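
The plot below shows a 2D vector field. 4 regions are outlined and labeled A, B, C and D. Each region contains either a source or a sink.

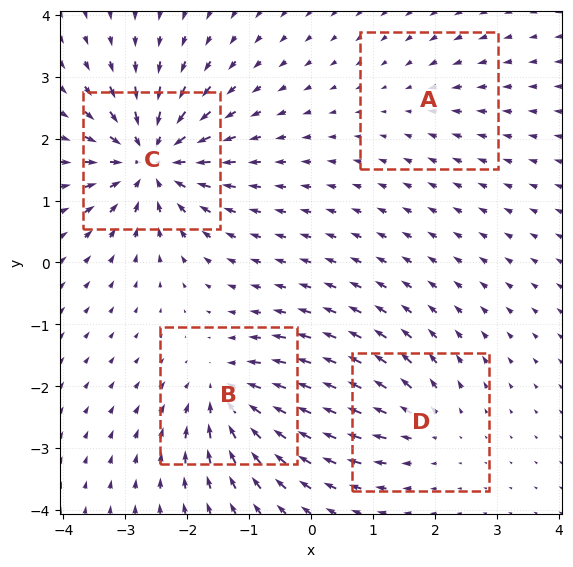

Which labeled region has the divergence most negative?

Divergence at each region's feature centre — A: about -2, B: about -6, C: about -9, D: about +4. Region C is most negative.

C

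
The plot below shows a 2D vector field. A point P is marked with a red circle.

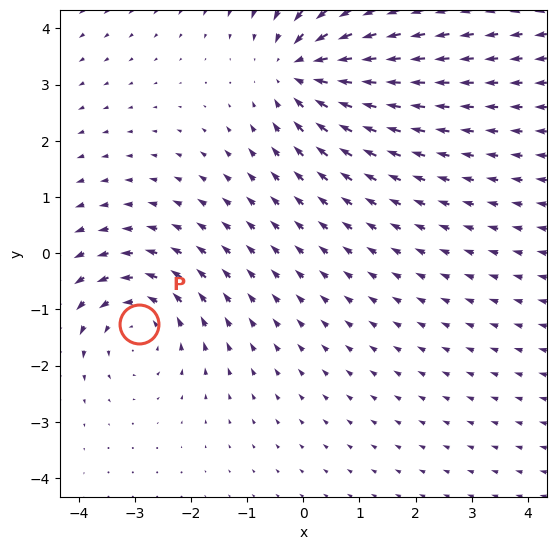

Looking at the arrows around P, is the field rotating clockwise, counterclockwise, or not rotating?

Near P at (-2.9, -1.3) the arrows circulate counterclockwise. The curl (z-component) there is about +3; positive curl means counterclockwise rotation.

counterclockwise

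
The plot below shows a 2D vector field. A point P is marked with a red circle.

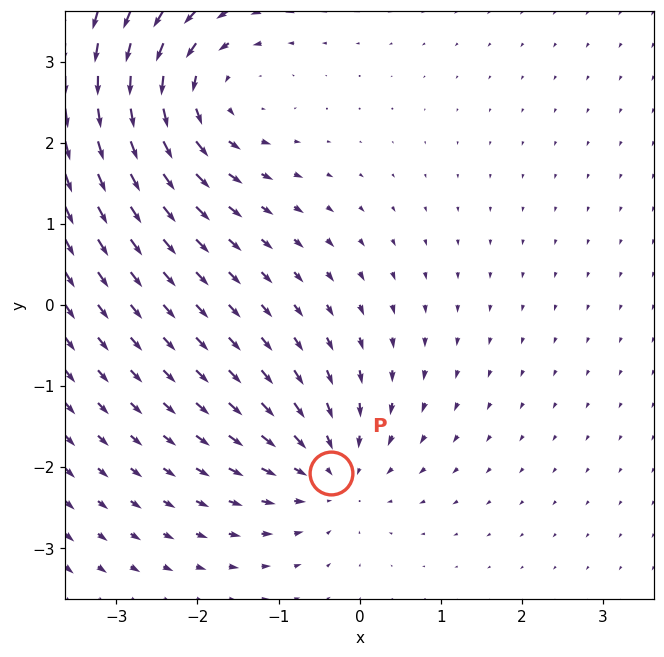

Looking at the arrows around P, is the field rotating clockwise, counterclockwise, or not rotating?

Near P at (-0.4, -2.1) the arrows show no circulation. The curl there is ≈0.

not rotating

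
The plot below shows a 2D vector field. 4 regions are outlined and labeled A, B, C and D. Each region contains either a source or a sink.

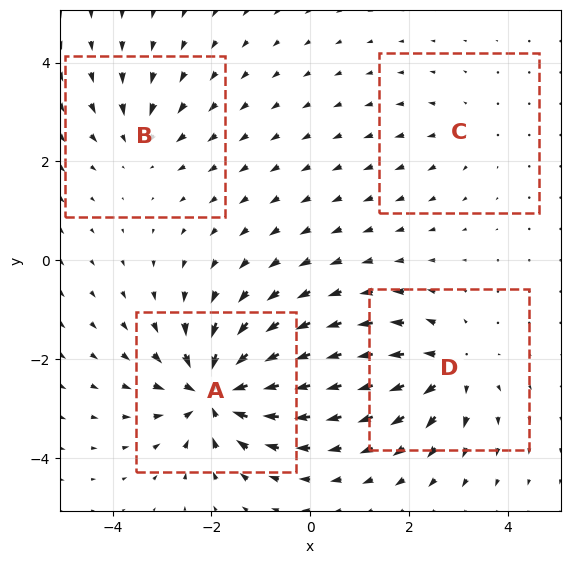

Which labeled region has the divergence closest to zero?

C

Divergence at each region's feature centre — A: about -9, B: about -4, C: about +2, D: about +5. Region C is closest to zero.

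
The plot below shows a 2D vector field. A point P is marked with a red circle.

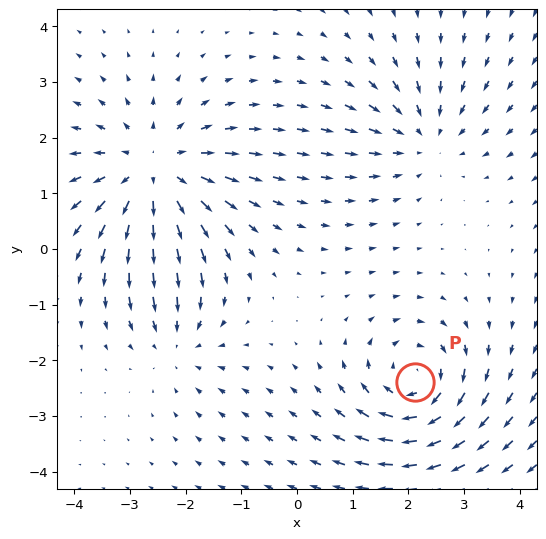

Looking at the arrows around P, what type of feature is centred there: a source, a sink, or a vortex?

At P (2.1, -2.4) the arrows circulate clockwise. Divergence ≈0, curl about -5 — near-zero divergence with nonzero curl is a vortex.

vortex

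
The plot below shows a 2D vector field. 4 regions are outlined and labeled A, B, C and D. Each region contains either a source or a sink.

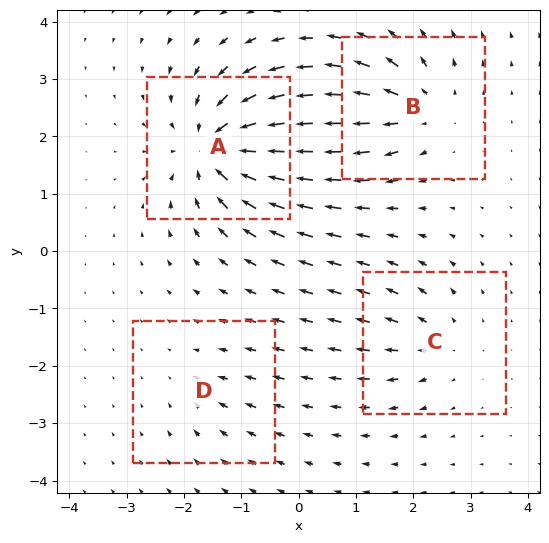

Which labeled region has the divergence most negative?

Divergence at each region's feature centre — A: about -9, B: about +6, C: about +4, D: about -2. Region A is most negative.

A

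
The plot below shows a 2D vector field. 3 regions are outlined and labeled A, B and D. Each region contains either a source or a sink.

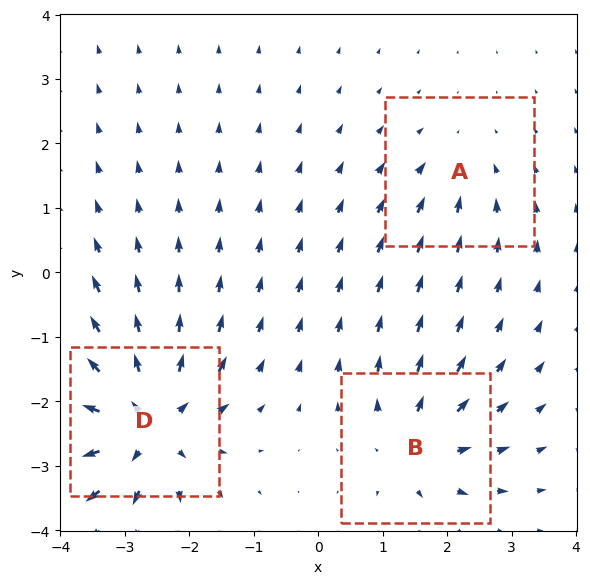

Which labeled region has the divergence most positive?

D

Divergence at each region's feature centre — A: about -2, B: about +4, D: about +6. Region D is most positive.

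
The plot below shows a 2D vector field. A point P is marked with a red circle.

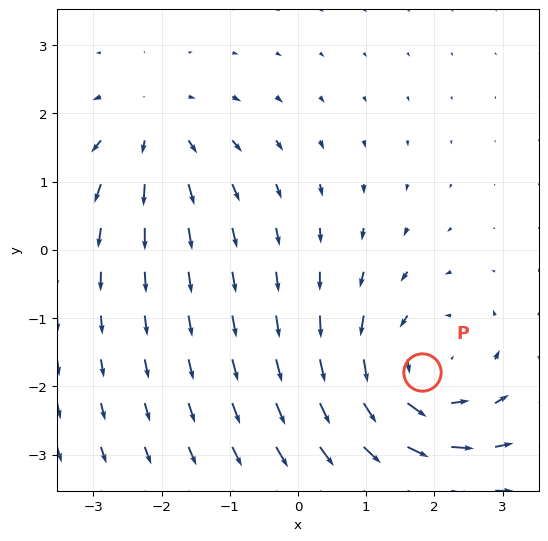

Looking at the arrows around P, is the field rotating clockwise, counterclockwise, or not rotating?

Near P at (1.8, -1.8) the arrows circulate counterclockwise. The curl (z-component) there is about +4; positive curl means counterclockwise rotation.

counterclockwise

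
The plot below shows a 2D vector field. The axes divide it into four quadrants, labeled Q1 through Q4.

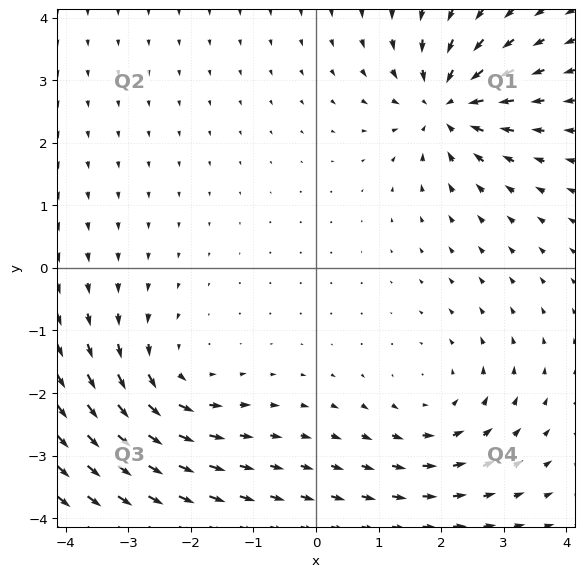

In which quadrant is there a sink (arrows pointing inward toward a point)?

Q1

The sink sits at approximately (2.1, 2.6), which lies in quadrant Q1. The divergence there is about -5, negative as expected for a sink.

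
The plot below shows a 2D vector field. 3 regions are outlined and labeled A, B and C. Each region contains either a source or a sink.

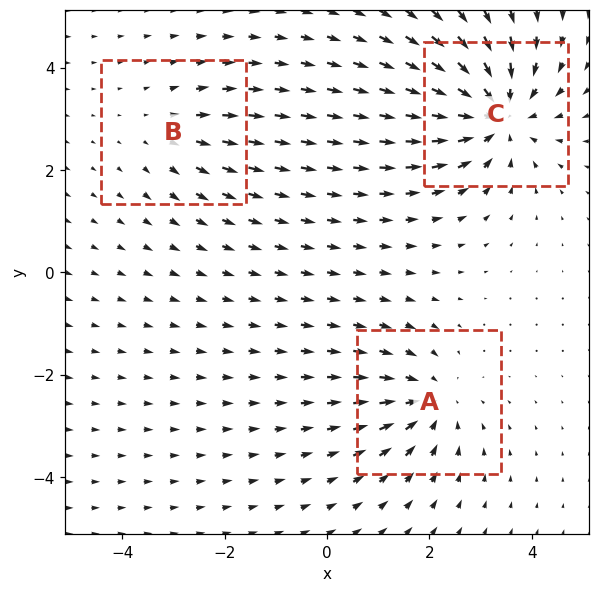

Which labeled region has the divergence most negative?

Divergence at each region's feature centre — A: about -3, B: about +2, C: about -5. Region C is most negative.

C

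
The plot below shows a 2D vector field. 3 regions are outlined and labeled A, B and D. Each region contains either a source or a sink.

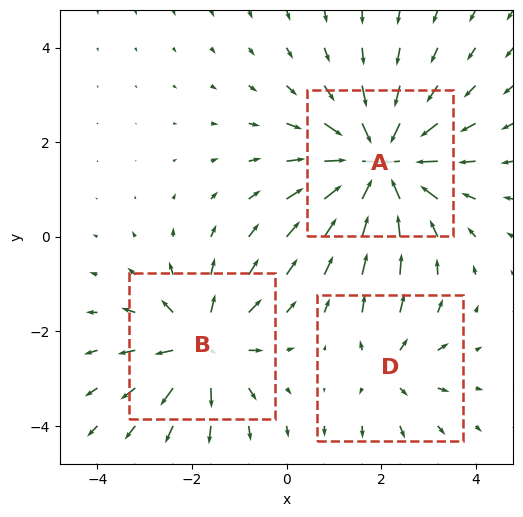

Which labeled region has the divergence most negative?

A

Divergence at each region's feature centre — A: about -5, B: about +4, D: about +2. Region A is most negative.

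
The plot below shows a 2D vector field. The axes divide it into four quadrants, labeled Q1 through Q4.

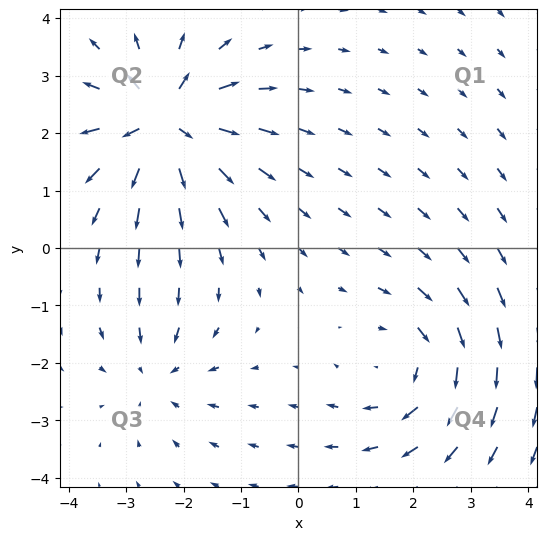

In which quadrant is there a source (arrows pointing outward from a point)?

Q2

The source sits at approximately (-2.3, 2.2), which lies in quadrant Q2. The divergence there is about +7, positive as expected for a source.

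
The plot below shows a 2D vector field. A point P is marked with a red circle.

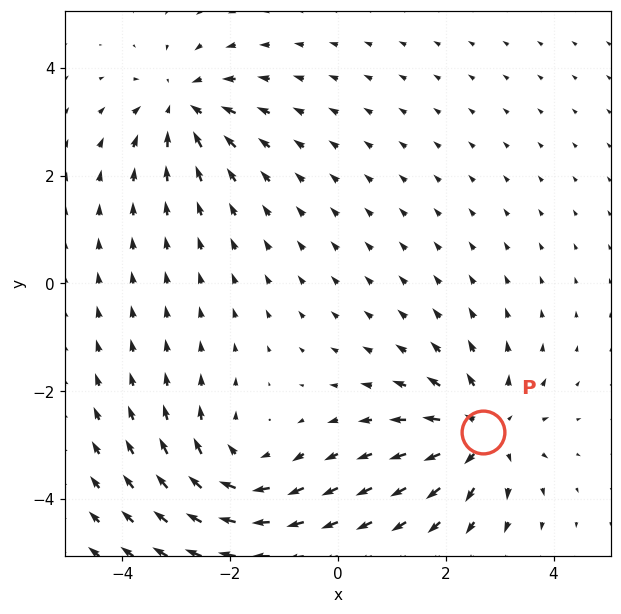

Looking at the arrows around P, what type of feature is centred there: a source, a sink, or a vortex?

source

At P (2.7, -2.8) the arrows spread outward. Divergence about +5, curl ≈0 — positive divergence with near-zero curl is a source.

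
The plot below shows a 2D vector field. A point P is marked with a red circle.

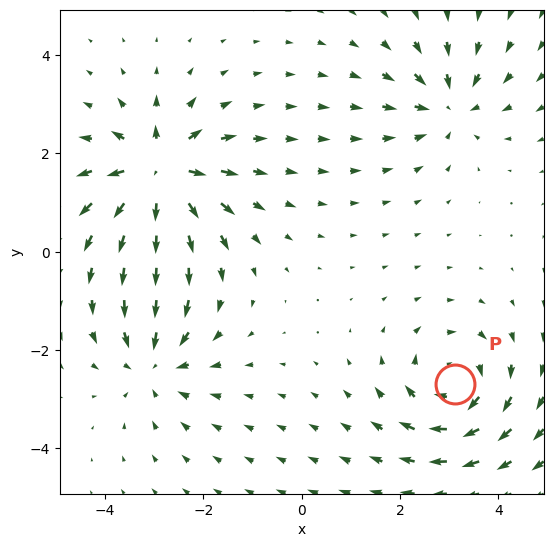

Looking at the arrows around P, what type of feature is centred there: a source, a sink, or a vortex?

At P (3.1, -2.7) the arrows circulate clockwise. Divergence ≈0, curl about -5 — near-zero divergence with nonzero curl is a vortex.

vortex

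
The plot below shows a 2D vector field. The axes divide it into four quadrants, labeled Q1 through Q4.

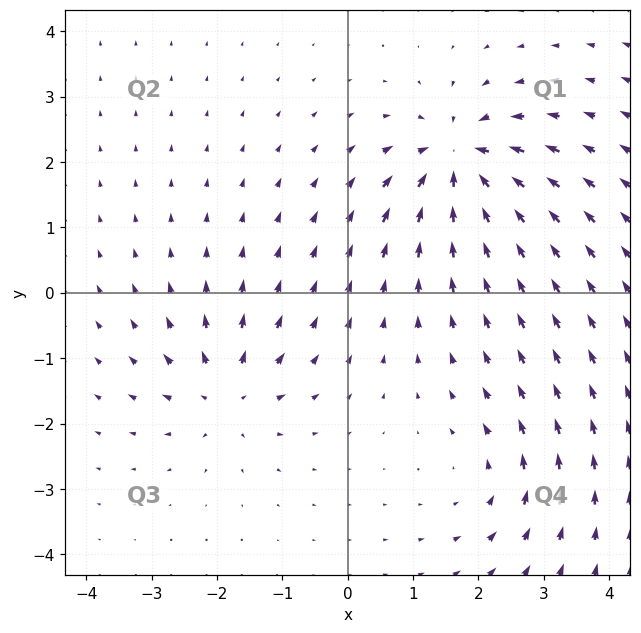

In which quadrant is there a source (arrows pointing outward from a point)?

Q3

The source sits at approximately (-1.9, -1.5), which lies in quadrant Q3. The divergence there is about +4, positive as expected for a source.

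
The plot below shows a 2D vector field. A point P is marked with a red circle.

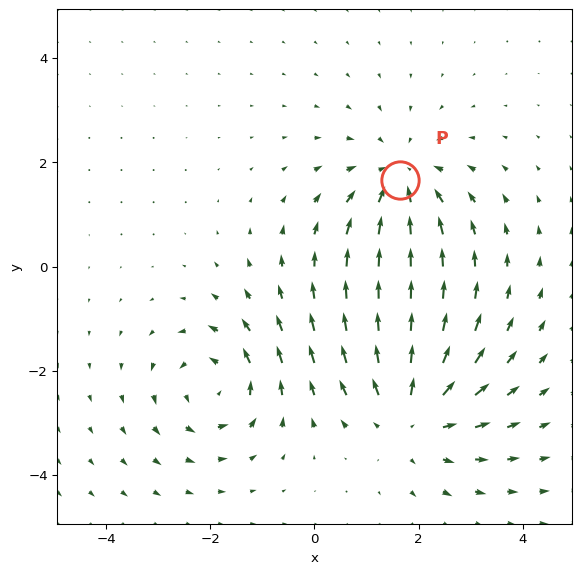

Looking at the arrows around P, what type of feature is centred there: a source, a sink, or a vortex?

At P (1.6, 1.7) the arrows converge inward. Divergence about -3, curl ≈0 — negative divergence with near-zero curl is a sink.

sink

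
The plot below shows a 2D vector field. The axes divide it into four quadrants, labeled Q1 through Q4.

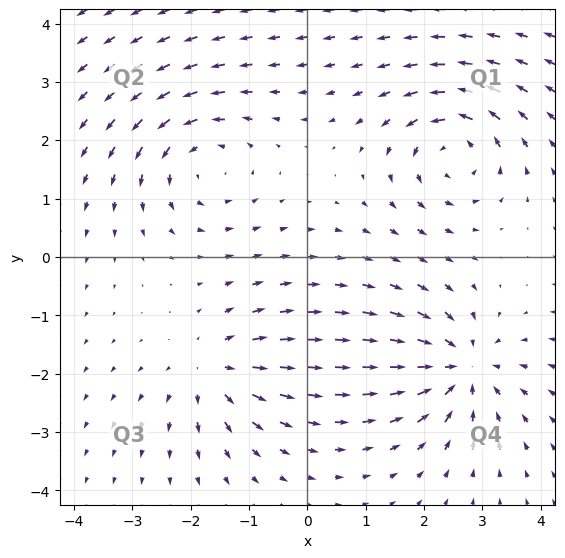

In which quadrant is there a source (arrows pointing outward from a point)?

Q3

The source sits at approximately (-1.6, -1.9), which lies in quadrant Q3. The divergence there is about +3, positive as expected for a source.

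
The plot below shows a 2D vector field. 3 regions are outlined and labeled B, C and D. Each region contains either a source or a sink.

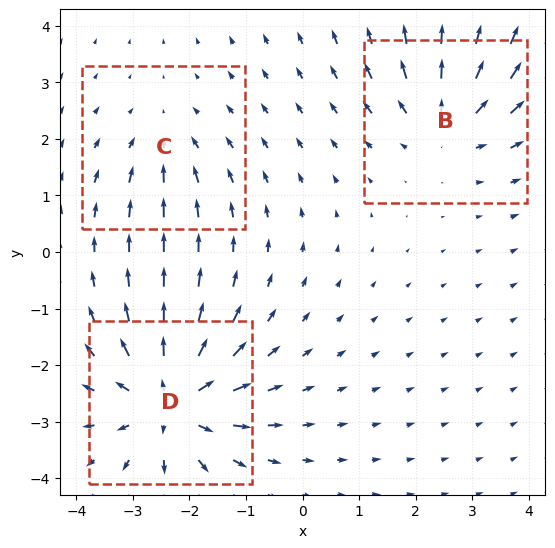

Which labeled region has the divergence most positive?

Divergence at each region's feature centre — B: about +3, C: about -2, D: about +5. Region D is most positive.

D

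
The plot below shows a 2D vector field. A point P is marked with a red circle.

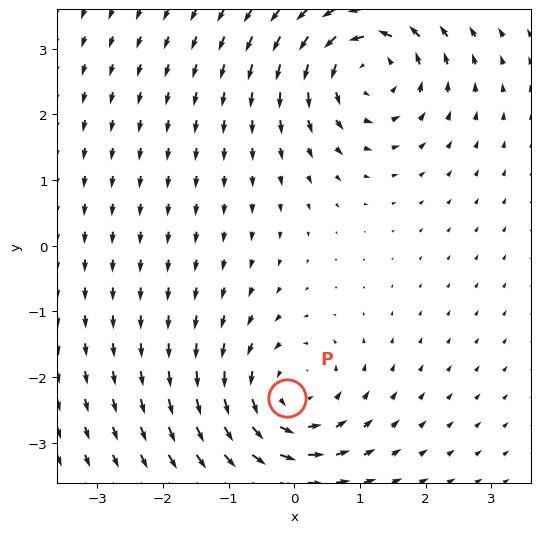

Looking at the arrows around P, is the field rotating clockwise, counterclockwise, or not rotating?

counterclockwise

Near P at (-0.1, -2.3) the arrows circulate counterclockwise. The curl (z-component) there is about +4; positive curl means counterclockwise rotation.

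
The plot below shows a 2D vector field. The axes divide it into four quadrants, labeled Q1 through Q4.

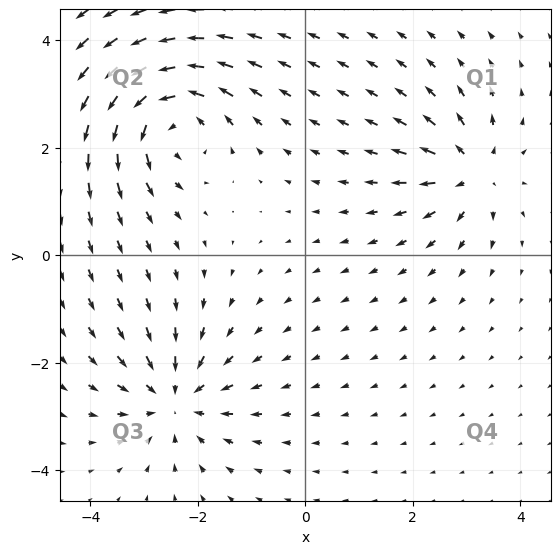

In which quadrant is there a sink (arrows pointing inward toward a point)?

The sink sits at approximately (-2.4, -2.7), which lies in quadrant Q3. The divergence there is about -4, negative as expected for a sink.

Q3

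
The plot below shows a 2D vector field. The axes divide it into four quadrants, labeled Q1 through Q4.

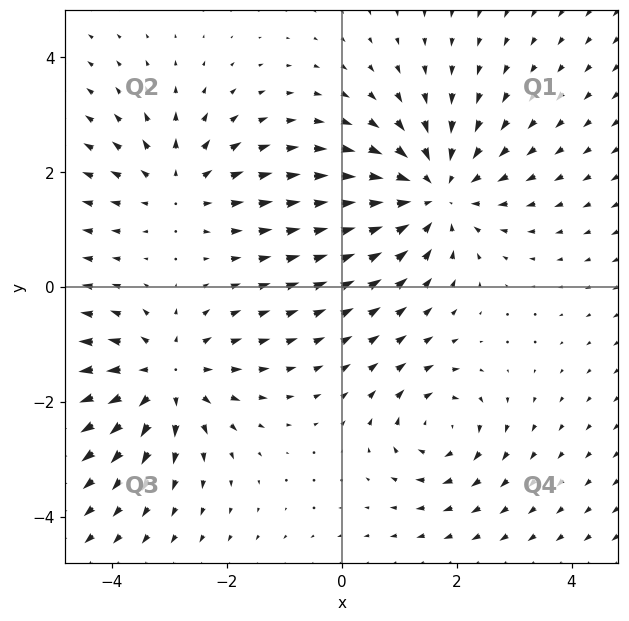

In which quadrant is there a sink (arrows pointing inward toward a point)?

Q1

The sink sits at approximately (1.6, 1.6), which lies in quadrant Q1. The divergence there is about -4, negative as expected for a sink.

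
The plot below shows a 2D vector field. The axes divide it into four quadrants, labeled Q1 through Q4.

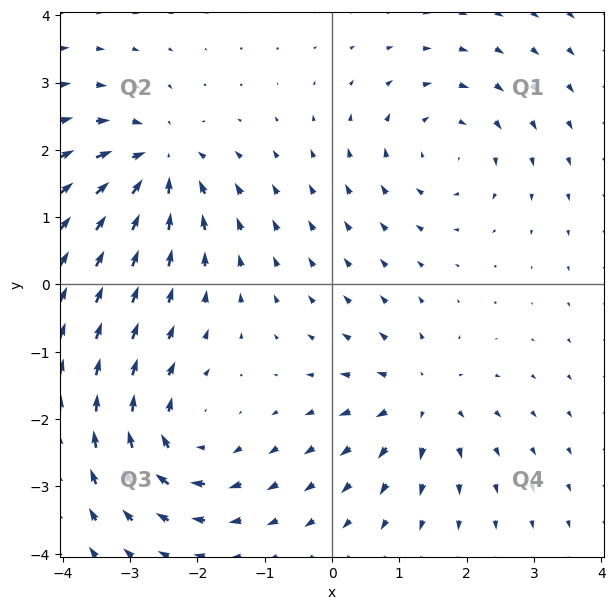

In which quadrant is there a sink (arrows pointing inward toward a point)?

Q2

The sink sits at approximately (-2.6, 1.8), which lies in quadrant Q2. The divergence there is about -7, negative as expected for a sink.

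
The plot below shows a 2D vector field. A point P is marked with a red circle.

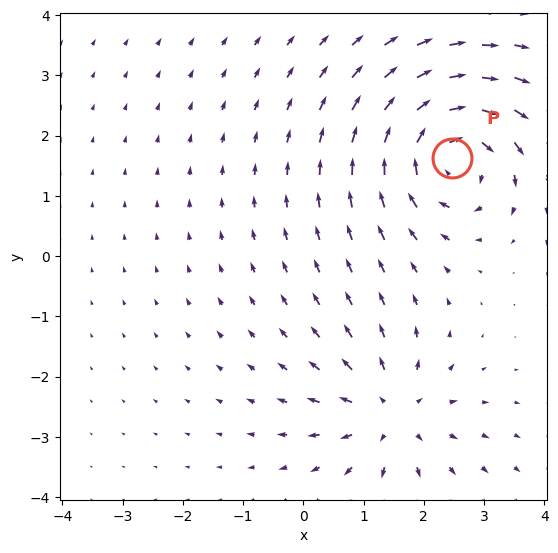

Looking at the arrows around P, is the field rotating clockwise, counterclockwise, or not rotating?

Near P at (2.5, 1.6) the arrows circulate clockwise. The curl (z-component) there is about -6; negative curl means clockwise rotation.

clockwise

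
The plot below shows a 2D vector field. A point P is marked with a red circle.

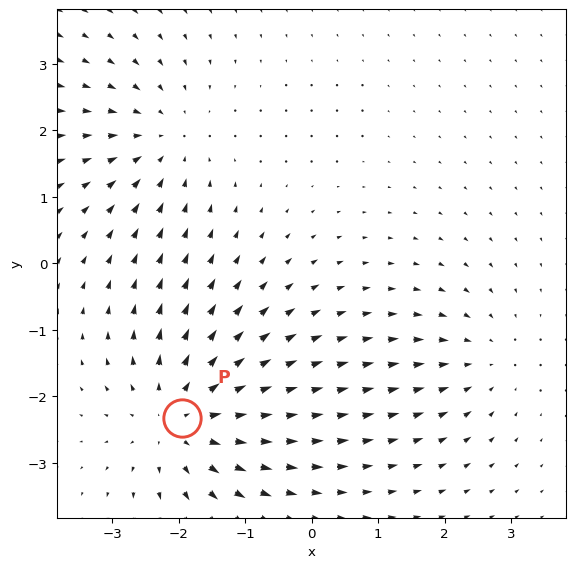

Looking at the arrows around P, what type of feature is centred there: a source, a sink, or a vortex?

At P (-1.9, -2.3) the arrows spread outward. Divergence about +4, curl ≈0 — positive divergence with near-zero curl is a source.

source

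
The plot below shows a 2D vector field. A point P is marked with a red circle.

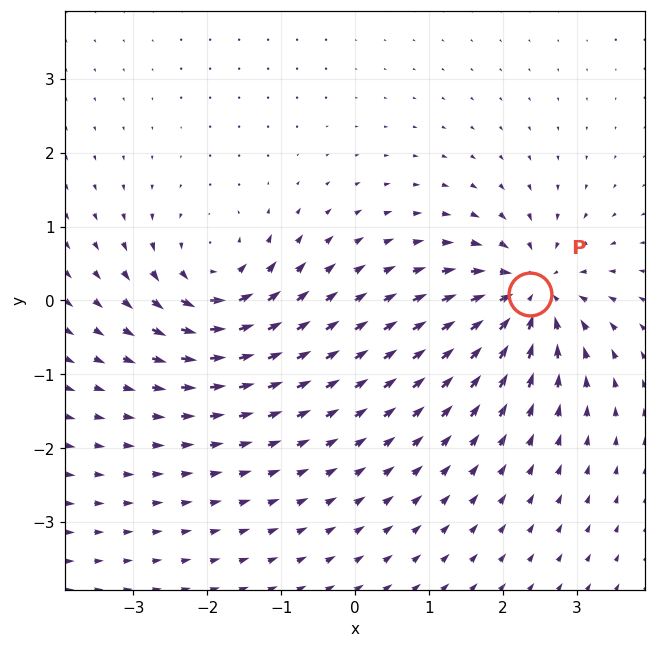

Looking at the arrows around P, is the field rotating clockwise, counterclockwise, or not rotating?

not rotating

Near P at (2.4, 0.1) the arrows show no circulation. The curl there is ≈0.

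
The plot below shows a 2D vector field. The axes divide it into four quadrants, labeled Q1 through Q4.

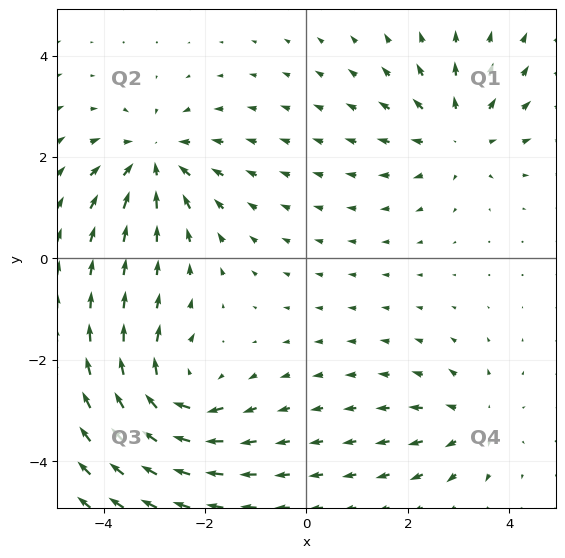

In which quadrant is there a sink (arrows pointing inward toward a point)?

Q2

The sink sits at approximately (-3.0, 1.9), which lies in quadrant Q2. The divergence there is about -5, negative as expected for a sink.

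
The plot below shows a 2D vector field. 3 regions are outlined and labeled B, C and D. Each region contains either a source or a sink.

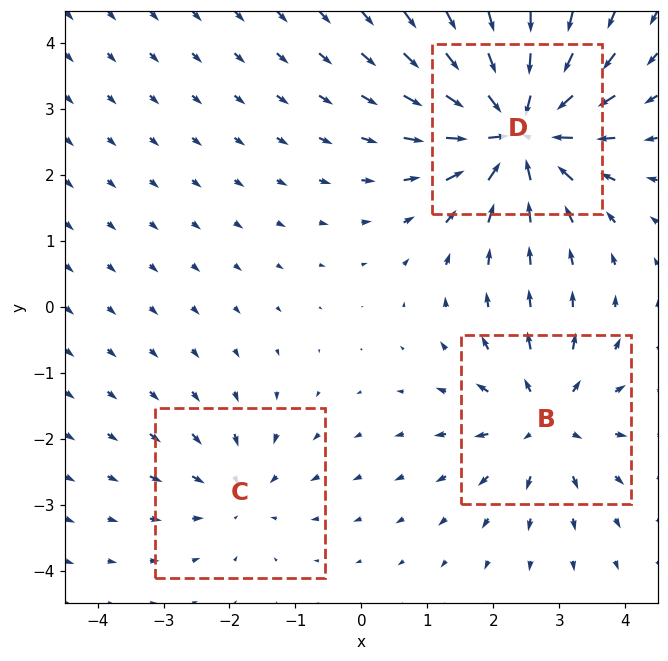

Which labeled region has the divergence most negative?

D

Divergence at each region's feature centre — B: about +4, C: about -2, D: about -6. Region D is most negative.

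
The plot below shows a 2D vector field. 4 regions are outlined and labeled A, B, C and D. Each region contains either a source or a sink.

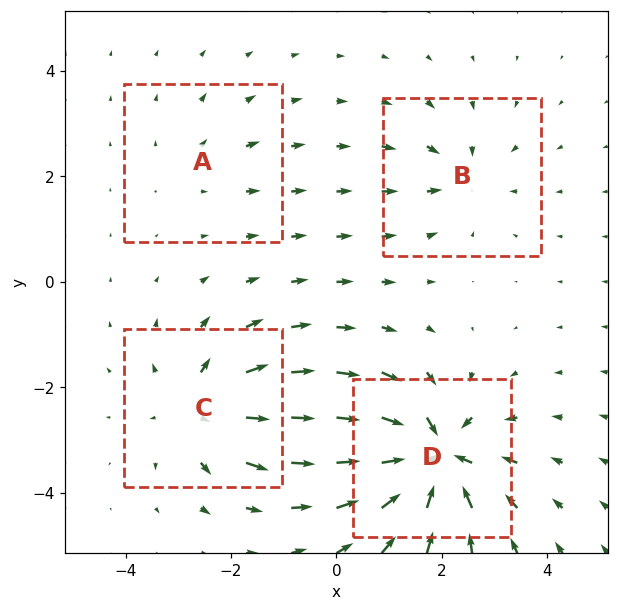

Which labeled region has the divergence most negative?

D

Divergence at each region's feature centre — A: about +2, B: about -4, C: about +5, D: about -9. Region D is most negative.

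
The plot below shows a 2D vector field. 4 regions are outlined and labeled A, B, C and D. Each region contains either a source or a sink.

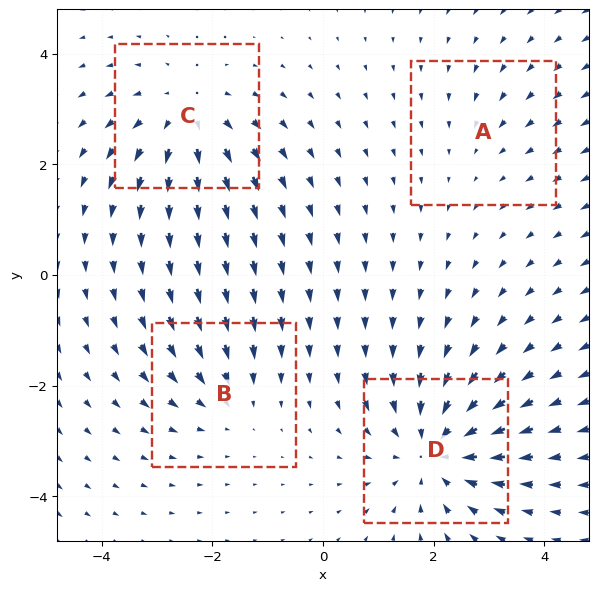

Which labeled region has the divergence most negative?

Divergence at each region's feature centre — A: about -2, B: about -3, C: about +4, D: about -6. Region D is most negative.

D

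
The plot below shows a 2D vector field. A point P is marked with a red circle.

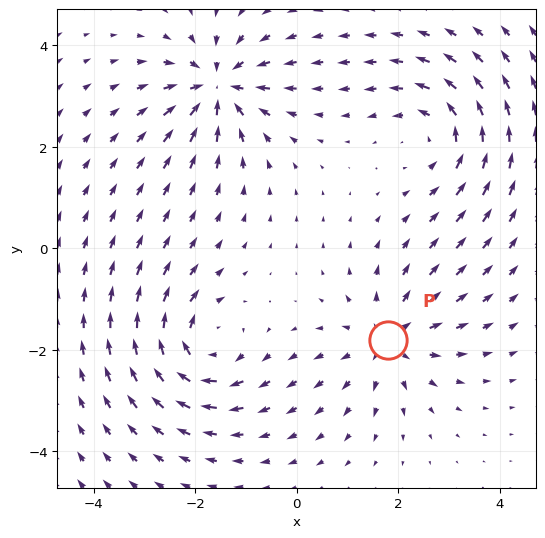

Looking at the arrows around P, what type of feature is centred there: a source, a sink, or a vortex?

At P (1.8, -1.8) the arrows spread outward. Divergence about +4, curl ≈0 — positive divergence with near-zero curl is a source.

source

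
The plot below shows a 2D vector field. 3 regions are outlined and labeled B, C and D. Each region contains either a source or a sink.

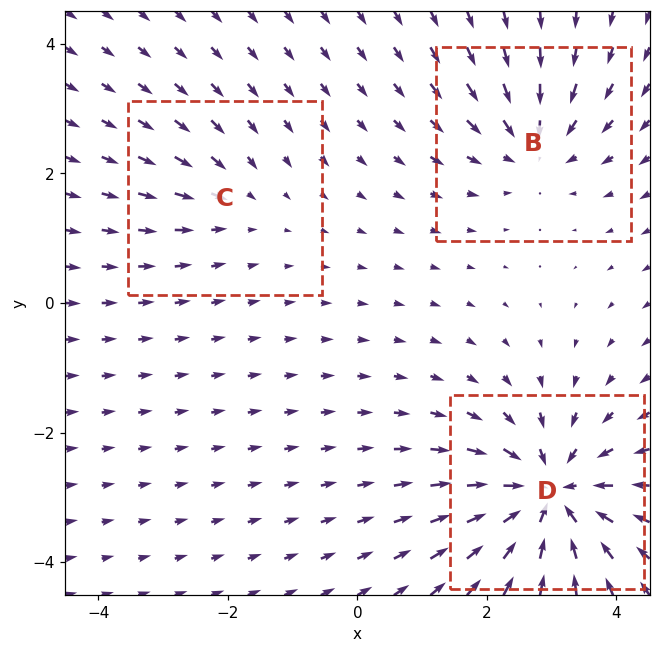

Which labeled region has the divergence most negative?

Divergence at each region's feature centre — B: about -3, C: about -2, D: about -5. Region D is most negative.

D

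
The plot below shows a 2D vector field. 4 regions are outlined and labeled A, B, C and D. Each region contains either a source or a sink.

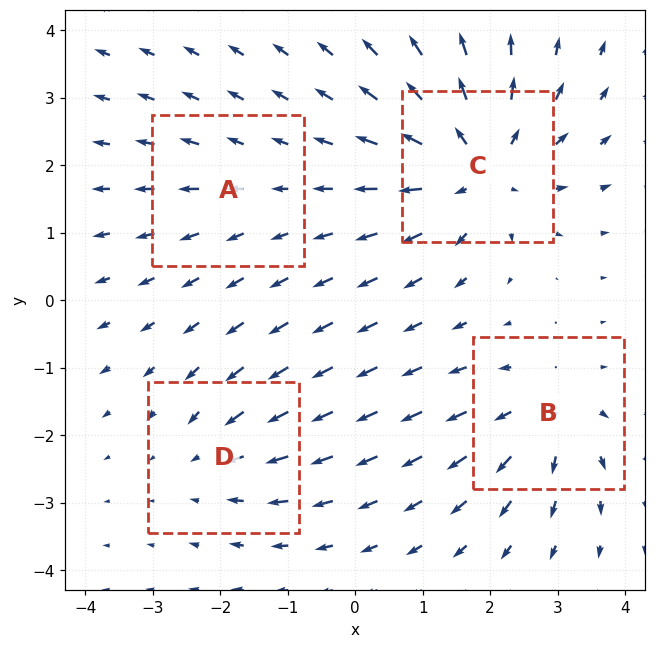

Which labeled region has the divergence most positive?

C

Divergence at each region's feature centre — A: about +2, B: about +5, C: about +7, D: about -3. Region C is most positive.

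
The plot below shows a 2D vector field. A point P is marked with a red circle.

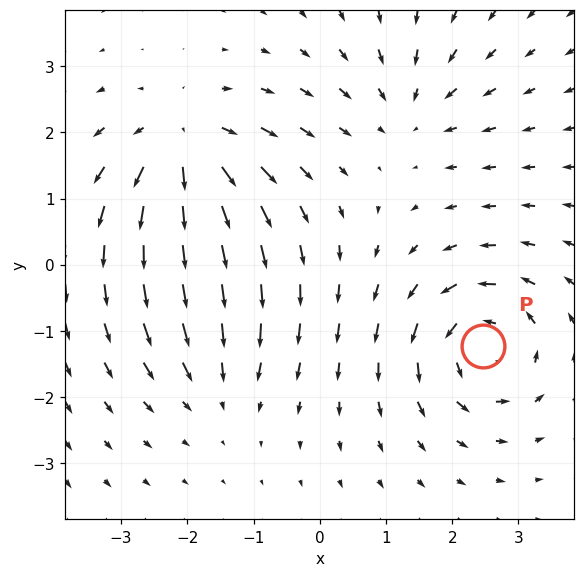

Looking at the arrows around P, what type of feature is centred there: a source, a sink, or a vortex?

At P (2.5, -1.2) the arrows circulate counterclockwise. Divergence ≈0, curl about +5 — near-zero divergence with nonzero curl is a vortex.

vortex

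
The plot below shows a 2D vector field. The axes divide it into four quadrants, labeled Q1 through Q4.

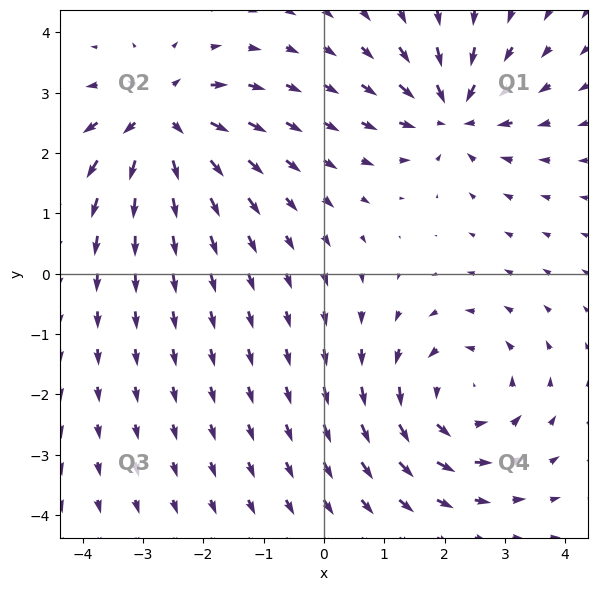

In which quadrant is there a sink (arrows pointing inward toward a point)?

Q1

The sink sits at approximately (2.1, 2.7), which lies in quadrant Q1. The divergence there is about -4, negative as expected for a sink.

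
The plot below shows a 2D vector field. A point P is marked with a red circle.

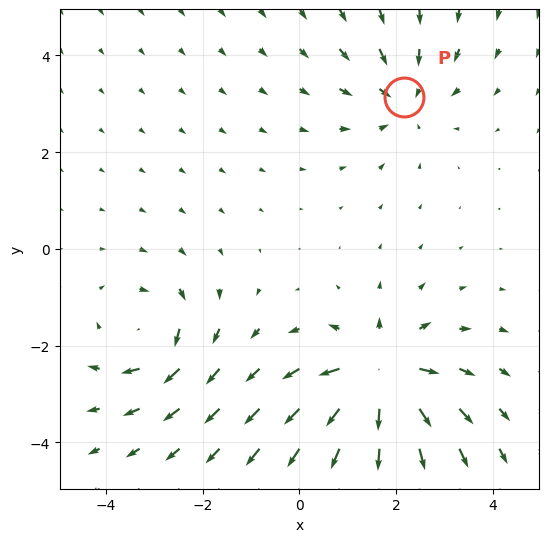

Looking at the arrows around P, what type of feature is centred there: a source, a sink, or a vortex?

sink

At P (2.2, 3.1) the arrows converge inward. Divergence about -3, curl ≈0 — negative divergence with near-zero curl is a sink.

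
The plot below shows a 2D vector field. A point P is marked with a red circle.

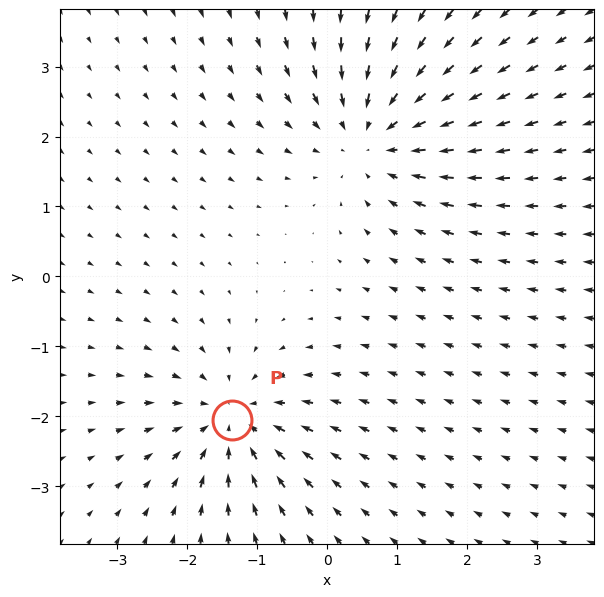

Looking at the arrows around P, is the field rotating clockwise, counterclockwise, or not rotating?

not rotating

Near P at (-1.4, -2.1) the arrows show no circulation. The curl there is ≈0.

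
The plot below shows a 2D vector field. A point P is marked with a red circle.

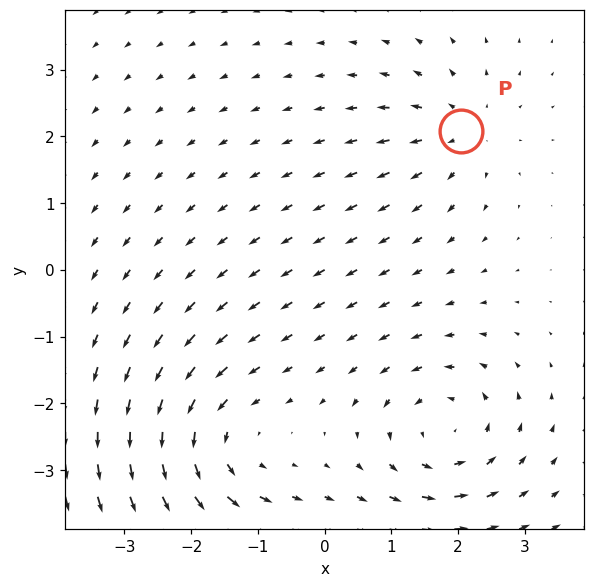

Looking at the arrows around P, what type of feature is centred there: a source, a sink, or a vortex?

source

At P (2.0, 2.1) the arrows spread outward. Divergence about +3, curl ≈0 — positive divergence with near-zero curl is a source.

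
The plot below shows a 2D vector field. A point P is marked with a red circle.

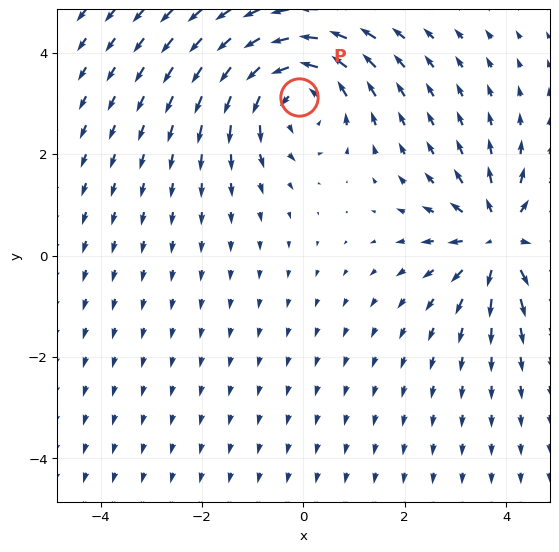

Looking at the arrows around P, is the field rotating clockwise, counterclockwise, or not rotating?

Near P at (-0.1, 3.1) the arrows circulate counterclockwise. The curl (z-component) there is about +3; positive curl means counterclockwise rotation.

counterclockwise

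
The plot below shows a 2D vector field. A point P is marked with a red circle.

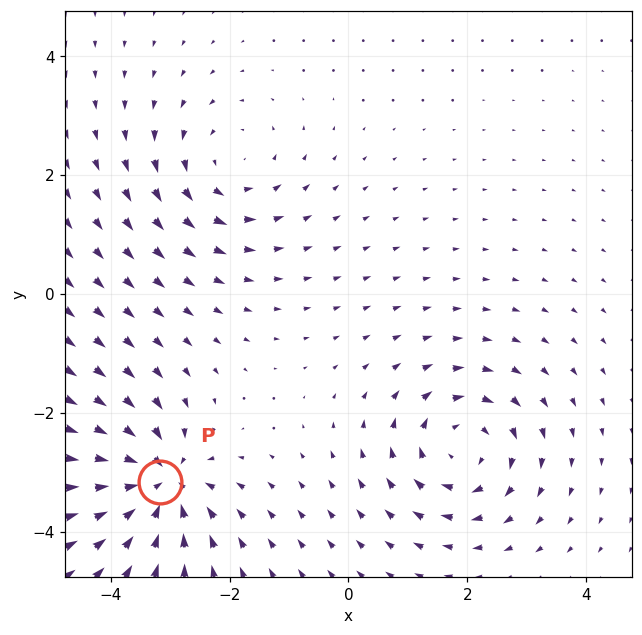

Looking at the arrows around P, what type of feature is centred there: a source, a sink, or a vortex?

sink

At P (-3.2, -3.2) the arrows converge inward. Divergence about -7, curl ≈0 — negative divergence with near-zero curl is a sink.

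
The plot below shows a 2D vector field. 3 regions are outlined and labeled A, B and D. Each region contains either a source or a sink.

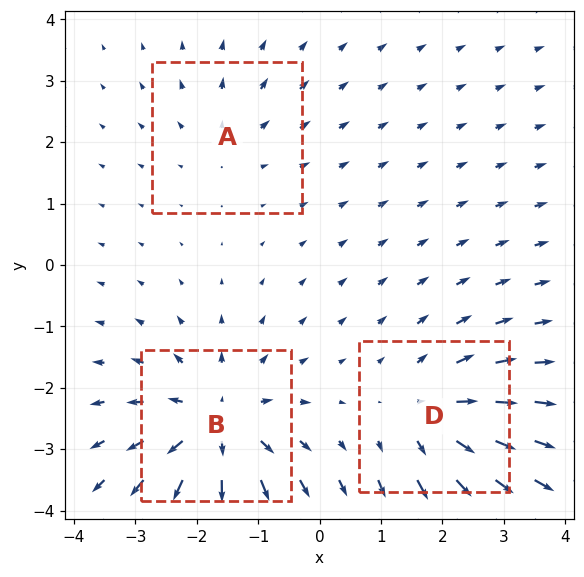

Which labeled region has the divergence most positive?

B

Divergence at each region's feature centre — A: about +2, B: about +5, D: about +4. Region B is most positive.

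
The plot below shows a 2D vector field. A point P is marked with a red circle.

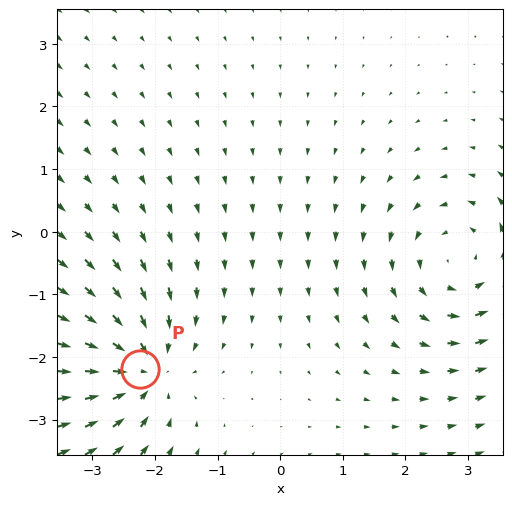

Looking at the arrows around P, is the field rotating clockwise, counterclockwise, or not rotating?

not rotating

Near P at (-2.2, -2.2) the arrows show no circulation. The curl there is ≈0.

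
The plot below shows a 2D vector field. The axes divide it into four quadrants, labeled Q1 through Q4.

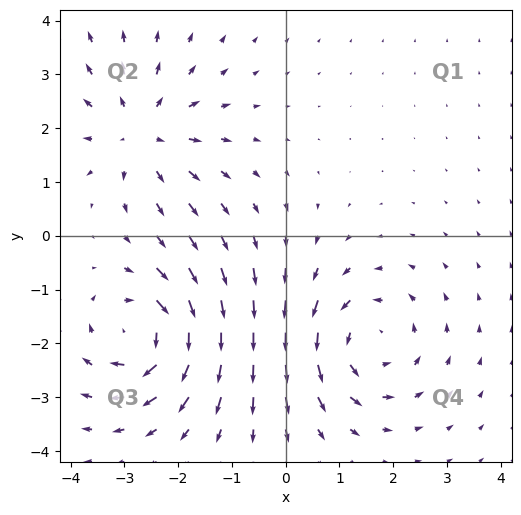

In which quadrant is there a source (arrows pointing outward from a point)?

Q2

The source sits at approximately (-2.7, 1.9), which lies in quadrant Q2. The divergence there is about +3, positive as expected for a source.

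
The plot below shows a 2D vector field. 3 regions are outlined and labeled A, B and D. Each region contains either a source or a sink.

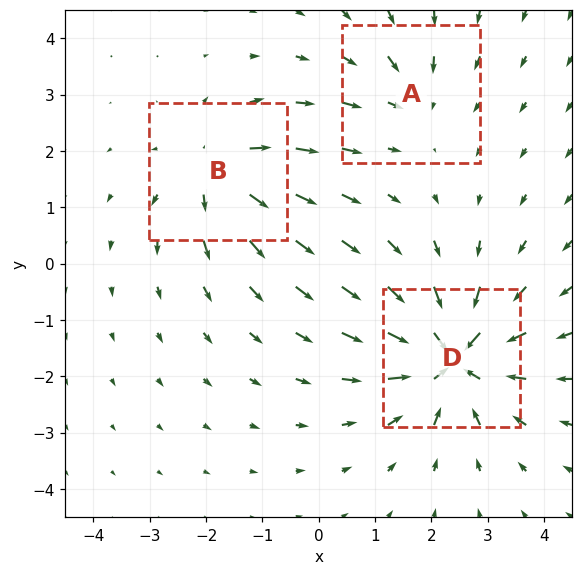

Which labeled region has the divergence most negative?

D

Divergence at each region's feature centre — A: about -2, B: about +4, D: about -6. Region D is most negative.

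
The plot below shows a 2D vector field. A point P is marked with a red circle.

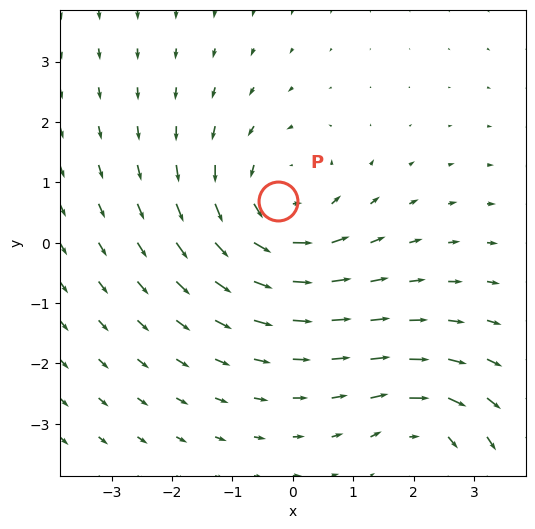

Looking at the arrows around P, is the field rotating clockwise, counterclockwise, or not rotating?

counterclockwise

Near P at (-0.2, 0.7) the arrows circulate counterclockwise. The curl (z-component) there is about +4; positive curl means counterclockwise rotation.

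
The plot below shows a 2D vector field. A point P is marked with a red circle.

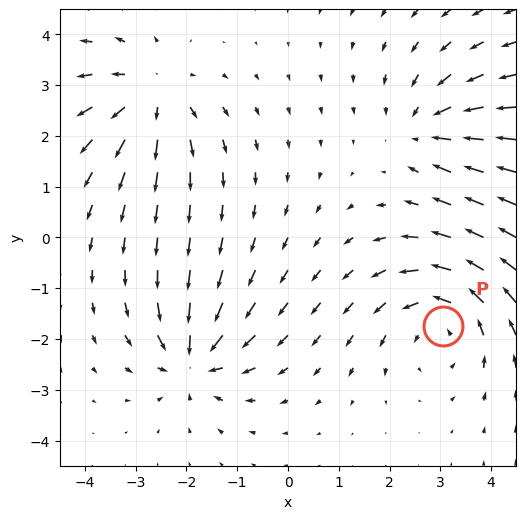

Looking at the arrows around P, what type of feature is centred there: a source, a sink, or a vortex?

At P (3.1, -1.7) the arrows circulate counterclockwise. Divergence ≈0, curl about +4 — near-zero divergence with nonzero curl is a vortex.

vortex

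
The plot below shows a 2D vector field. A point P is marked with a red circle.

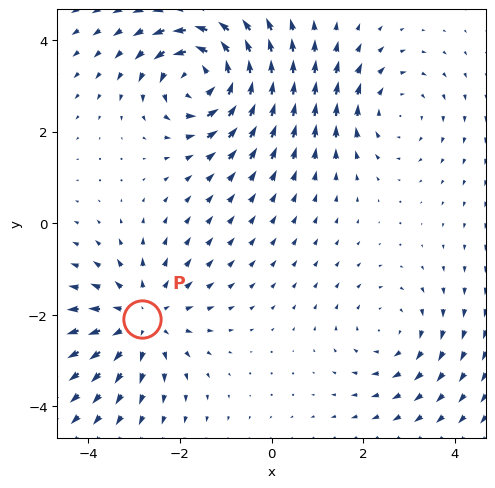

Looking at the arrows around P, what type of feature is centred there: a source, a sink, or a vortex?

At P (-2.8, -2.1) the arrows spread outward. Divergence about +3, curl ≈0 — positive divergence with near-zero curl is a source.

source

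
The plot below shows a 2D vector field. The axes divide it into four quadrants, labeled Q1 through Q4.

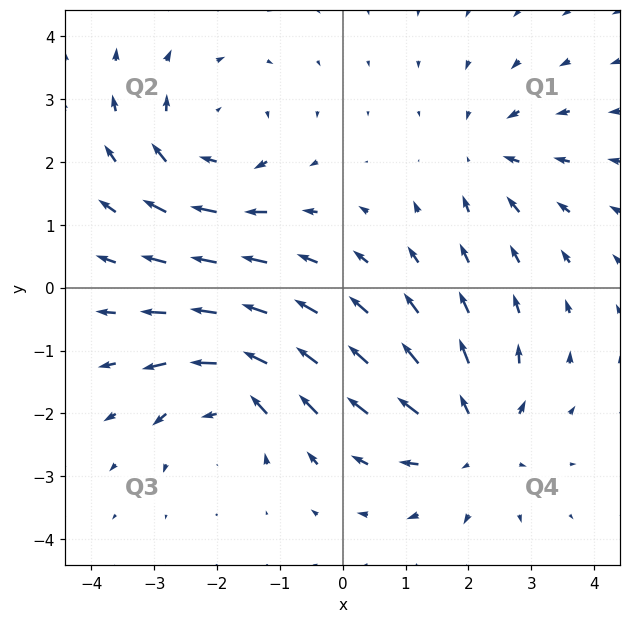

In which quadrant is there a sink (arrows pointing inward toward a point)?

Q1

The sink sits at approximately (2.3, 2.1), which lies in quadrant Q1. The divergence there is about -3, negative as expected for a sink.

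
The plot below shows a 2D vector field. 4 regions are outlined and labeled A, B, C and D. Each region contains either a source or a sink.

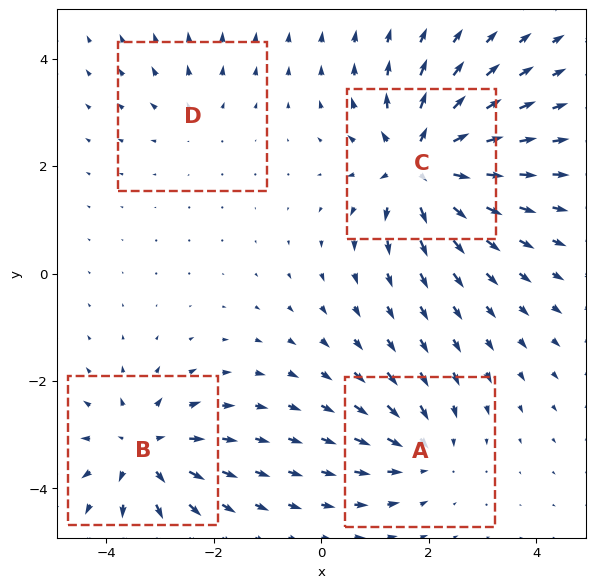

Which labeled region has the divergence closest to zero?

D

Divergence at each region's feature centre — A: about -4, B: about +5, C: about +8, D: about +2. Region D is closest to zero.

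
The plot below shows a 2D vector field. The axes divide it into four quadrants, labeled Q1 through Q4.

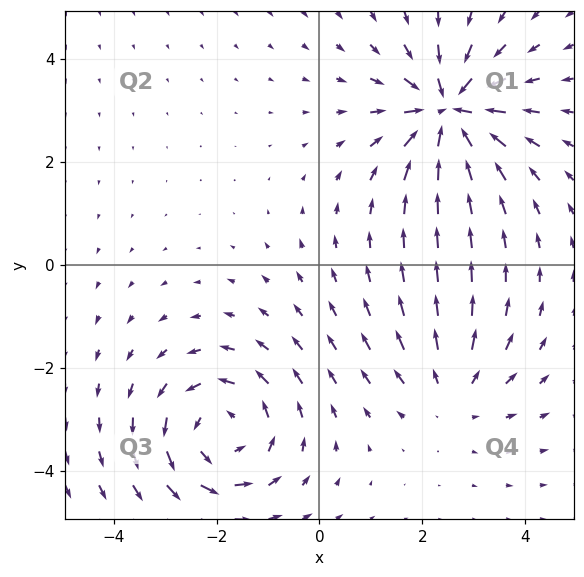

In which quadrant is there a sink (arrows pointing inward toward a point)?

Q1

The sink sits at approximately (2.5, 3.0), which lies in quadrant Q1. The divergence there is about -6, negative as expected for a sink.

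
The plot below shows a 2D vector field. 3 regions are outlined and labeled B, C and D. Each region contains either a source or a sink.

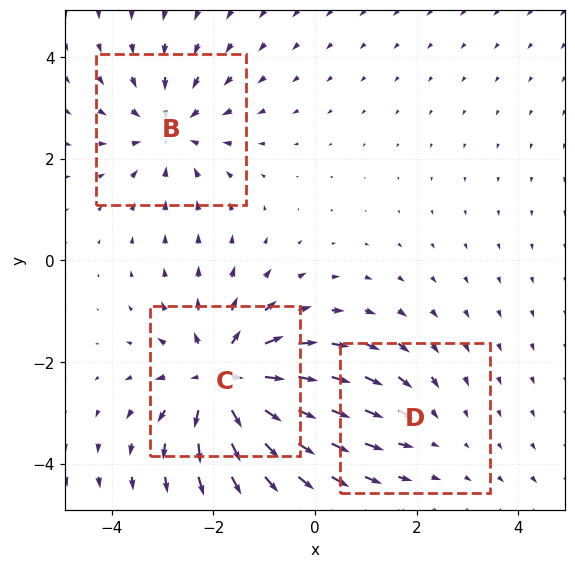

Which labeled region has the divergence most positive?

Divergence at each region's feature centre — B: about -3, C: about +5, D: about -2. Region C is most positive.

C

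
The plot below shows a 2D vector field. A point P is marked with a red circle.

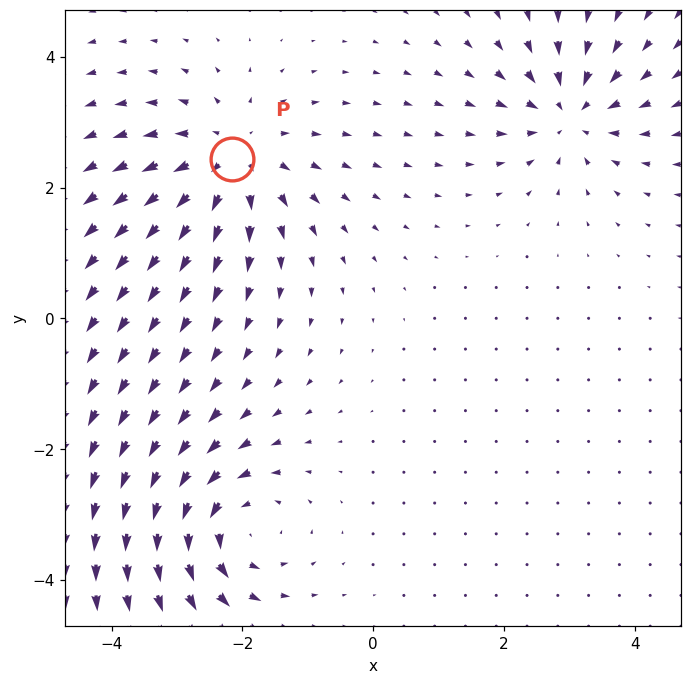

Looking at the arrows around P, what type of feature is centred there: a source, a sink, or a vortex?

source

At P (-2.2, 2.4) the arrows spread outward. Divergence about +5, curl ≈0 — positive divergence with near-zero curl is a source.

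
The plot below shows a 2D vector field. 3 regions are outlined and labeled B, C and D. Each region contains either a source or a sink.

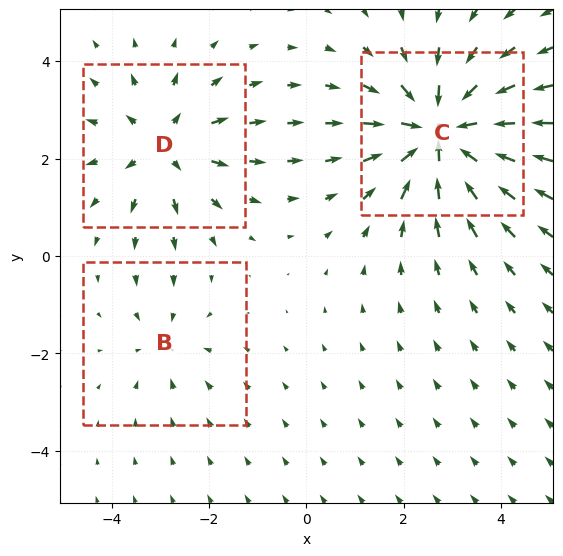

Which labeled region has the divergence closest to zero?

B

Divergence at each region's feature centre — B: about -2, C: about -5, D: about +3. Region B is closest to zero.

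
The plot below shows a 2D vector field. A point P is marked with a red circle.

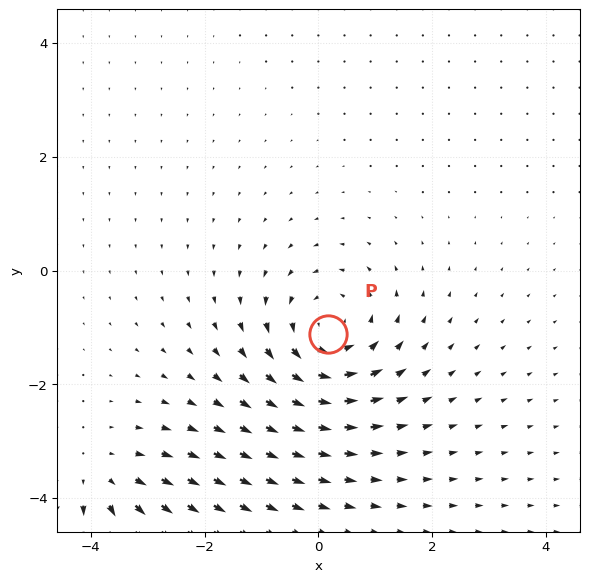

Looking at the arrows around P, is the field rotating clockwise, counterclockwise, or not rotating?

Near P at (0.2, -1.1) the arrows circulate counterclockwise. The curl (z-component) there is about +4; positive curl means counterclockwise rotation.

counterclockwise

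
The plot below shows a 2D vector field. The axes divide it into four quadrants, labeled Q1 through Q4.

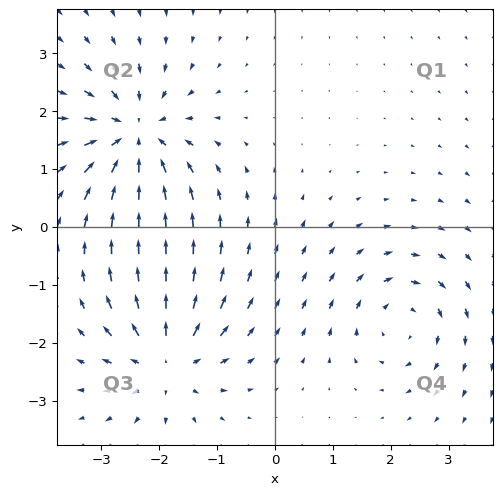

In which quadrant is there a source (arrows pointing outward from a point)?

Q3

The source sits at approximately (-1.9, -2.3), which lies in quadrant Q3. The divergence there is about +5, positive as expected for a source.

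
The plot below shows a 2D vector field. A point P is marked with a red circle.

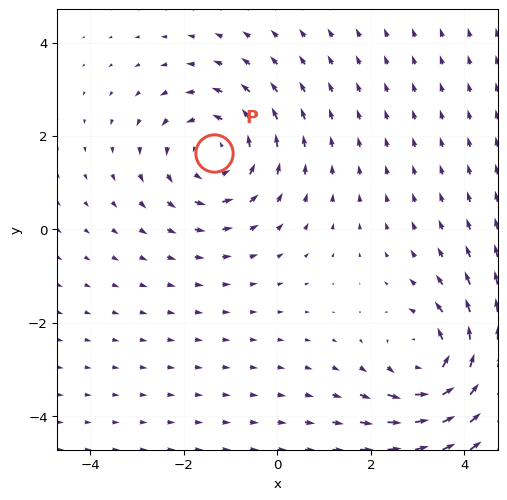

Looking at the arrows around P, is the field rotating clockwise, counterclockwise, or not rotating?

Near P at (-1.3, 1.6) the arrows circulate counterclockwise. The curl (z-component) there is about +3; positive curl means counterclockwise rotation.

counterclockwise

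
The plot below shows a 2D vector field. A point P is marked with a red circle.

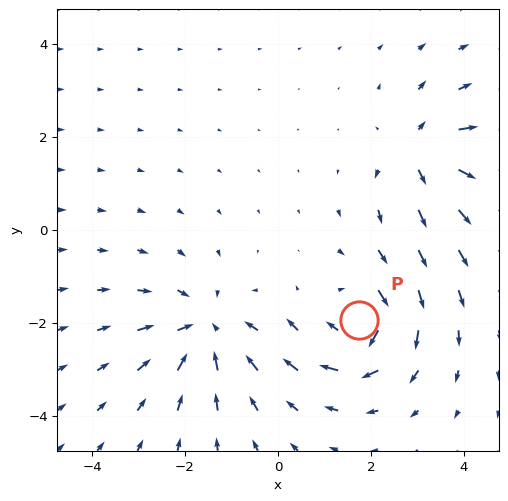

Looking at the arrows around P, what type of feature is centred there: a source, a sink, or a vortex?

At P (1.7, -1.9) the arrows circulate clockwise. Divergence ≈0, curl about -4 — near-zero divergence with nonzero curl is a vortex.

vortex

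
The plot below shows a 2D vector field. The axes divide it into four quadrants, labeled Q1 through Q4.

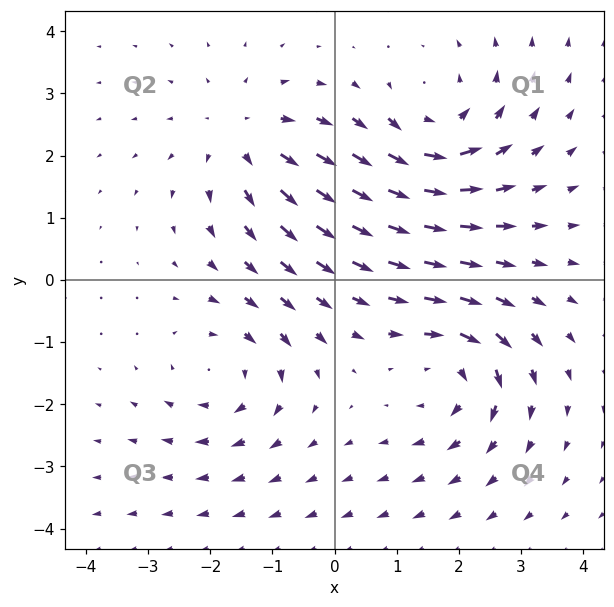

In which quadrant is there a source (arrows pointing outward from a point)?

Q2

The source sits at approximately (-1.5, 2.3), which lies in quadrant Q2. The divergence there is about +3, positive as expected for a source.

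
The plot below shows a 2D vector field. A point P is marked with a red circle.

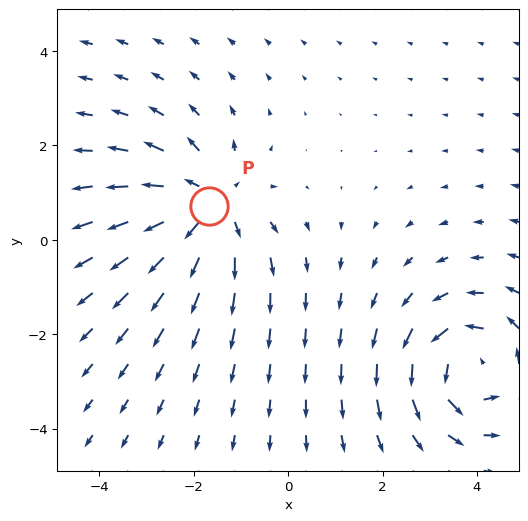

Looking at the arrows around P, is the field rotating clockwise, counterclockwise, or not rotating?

Near P at (-1.7, 0.7) the arrows show no circulation. The curl there is ≈0.

not rotating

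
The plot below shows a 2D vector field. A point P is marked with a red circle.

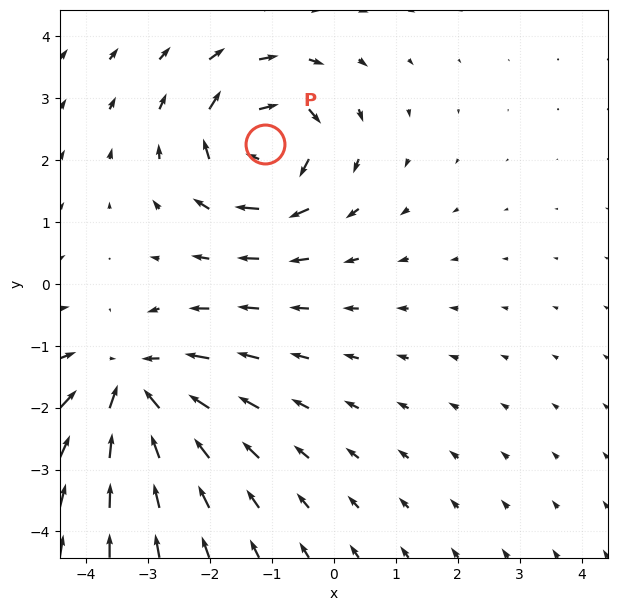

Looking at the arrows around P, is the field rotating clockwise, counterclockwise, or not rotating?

clockwise

Near P at (-1.1, 2.3) the arrows circulate clockwise. The curl (z-component) there is about -6; negative curl means clockwise rotation.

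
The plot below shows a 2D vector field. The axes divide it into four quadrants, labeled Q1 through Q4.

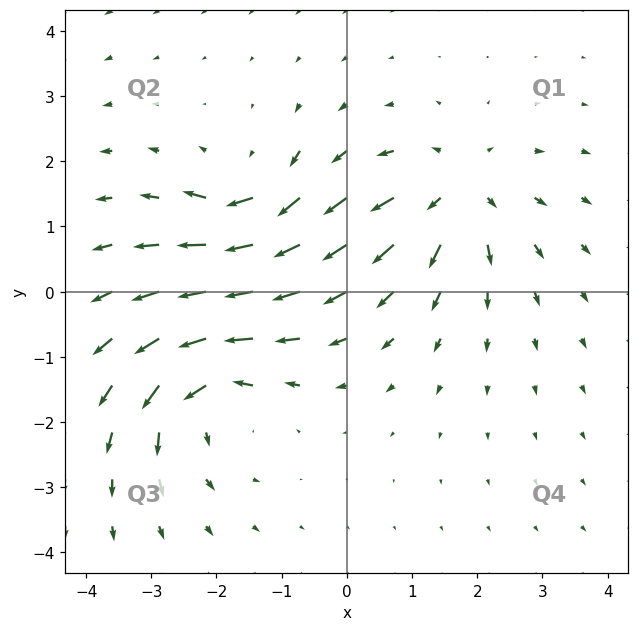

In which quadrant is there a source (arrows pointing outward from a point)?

The source sits at approximately (1.7, 1.5), which lies in quadrant Q1. The divergence there is about +5, positive as expected for a source.

Q1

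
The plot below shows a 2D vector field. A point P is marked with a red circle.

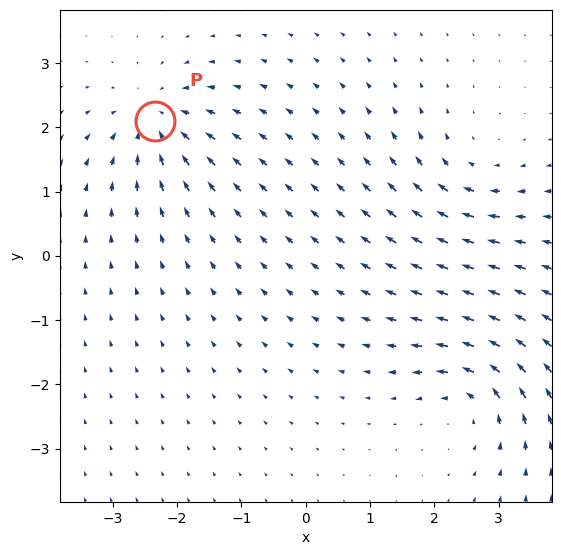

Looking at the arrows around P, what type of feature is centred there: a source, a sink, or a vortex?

At P (-2.3, 2.1) the arrows converge inward. Divergence about -5, curl ≈0 — negative divergence with near-zero curl is a sink.

sink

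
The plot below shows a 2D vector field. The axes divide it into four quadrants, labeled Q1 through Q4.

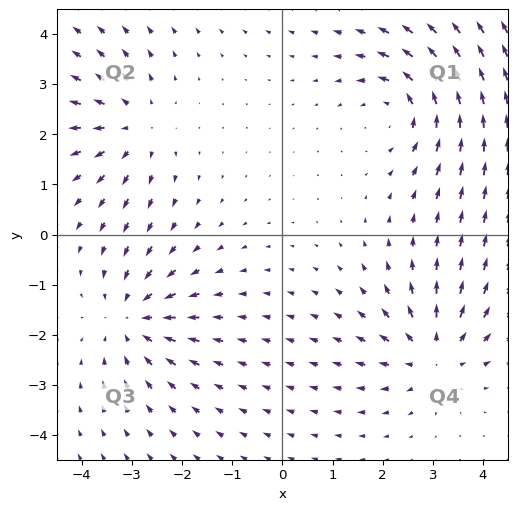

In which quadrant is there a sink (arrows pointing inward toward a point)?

The sink sits at approximately (-3.0, -1.7), which lies in quadrant Q3. The divergence there is about -4, negative as expected for a sink.

Q3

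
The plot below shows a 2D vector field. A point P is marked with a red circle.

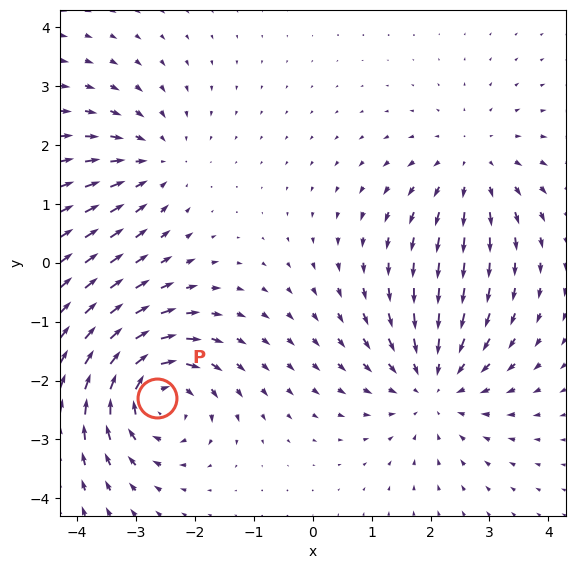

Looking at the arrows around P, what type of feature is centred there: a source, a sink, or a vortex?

vortex

At P (-2.6, -2.3) the arrows circulate clockwise. Divergence ≈0, curl about -5 — near-zero divergence with nonzero curl is a vortex.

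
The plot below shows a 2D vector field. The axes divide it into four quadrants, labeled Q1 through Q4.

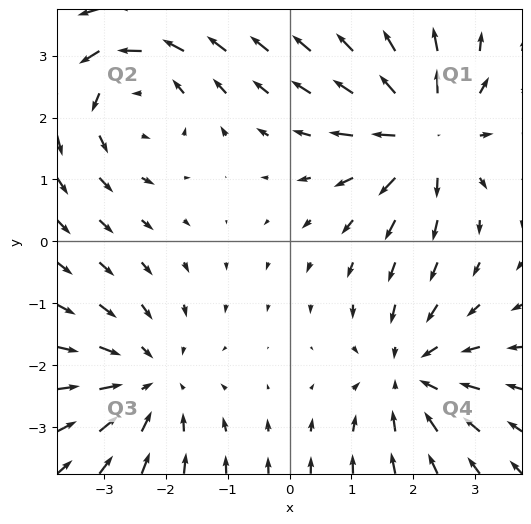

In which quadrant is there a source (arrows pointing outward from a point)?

Q1

The source sits at approximately (2.2, 1.7), which lies in quadrant Q1. The divergence there is about +6, positive as expected for a source.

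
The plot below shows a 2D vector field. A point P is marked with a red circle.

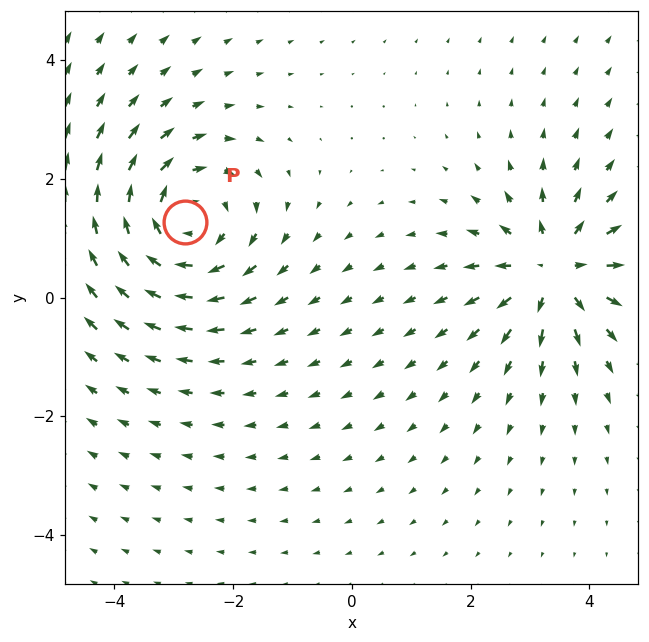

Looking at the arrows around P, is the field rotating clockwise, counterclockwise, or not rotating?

clockwise

Near P at (-2.8, 1.3) the arrows circulate clockwise. The curl (z-component) there is about -4; negative curl means clockwise rotation.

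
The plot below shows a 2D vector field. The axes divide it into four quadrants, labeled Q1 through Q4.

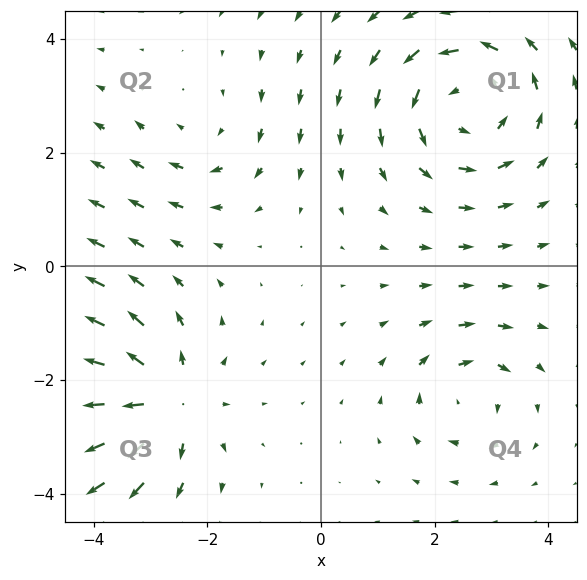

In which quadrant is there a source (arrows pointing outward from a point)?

Q3

The source sits at approximately (-2.8, -2.4), which lies in quadrant Q3. The divergence there is about +5, positive as expected for a source.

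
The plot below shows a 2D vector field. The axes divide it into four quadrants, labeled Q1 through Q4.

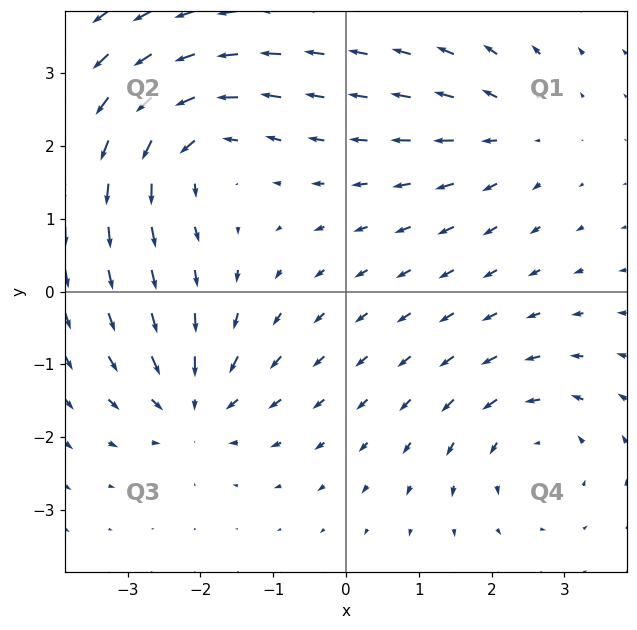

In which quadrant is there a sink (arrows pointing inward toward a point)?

The sink sits at approximately (-2.1, -1.6), which lies in quadrant Q3. The divergence there is about -5, negative as expected for a sink.

Q3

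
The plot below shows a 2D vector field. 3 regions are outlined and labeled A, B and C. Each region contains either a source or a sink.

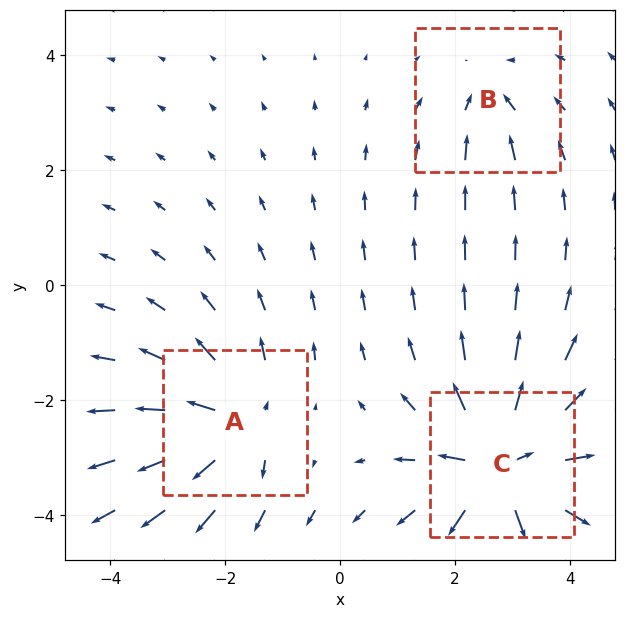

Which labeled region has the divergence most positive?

C

Divergence at each region's feature centre — A: about +4, B: about -2, C: about +6. Region C is most positive.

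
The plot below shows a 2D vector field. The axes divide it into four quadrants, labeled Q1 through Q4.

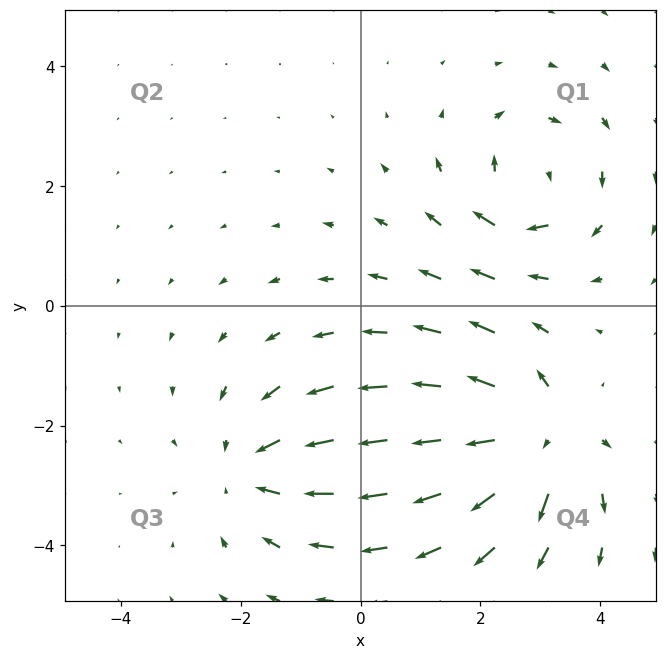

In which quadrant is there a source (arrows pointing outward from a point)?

Q4

The source sits at approximately (3.0, -2.2), which lies in quadrant Q4. The divergence there is about +6, positive as expected for a source.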